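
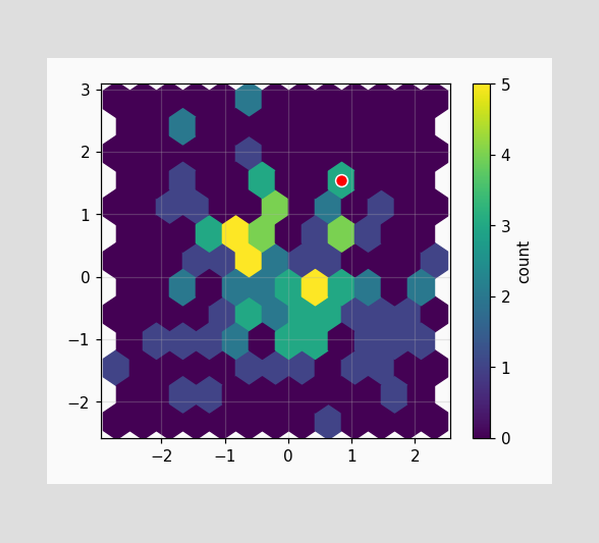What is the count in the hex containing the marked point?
The marked hex reads 3 on the colorbar.

3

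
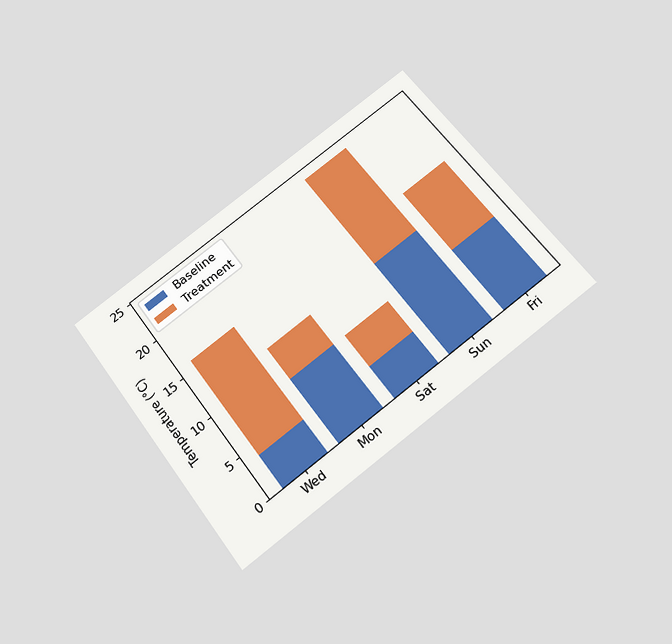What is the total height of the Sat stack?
8°C

The chart is tilted about 37° counter-clockwise and viewed slightly from below. The Sat stack's top reaches 8°C on the y-axis.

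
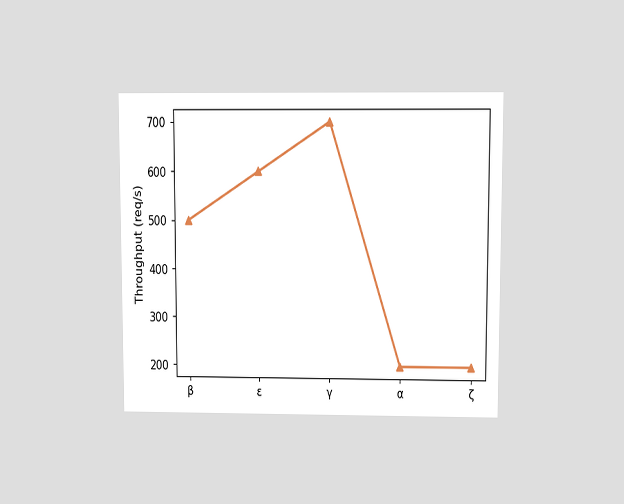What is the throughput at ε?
The chart is viewed slightly from above. At ε, the line is at 600req/s.

600req/s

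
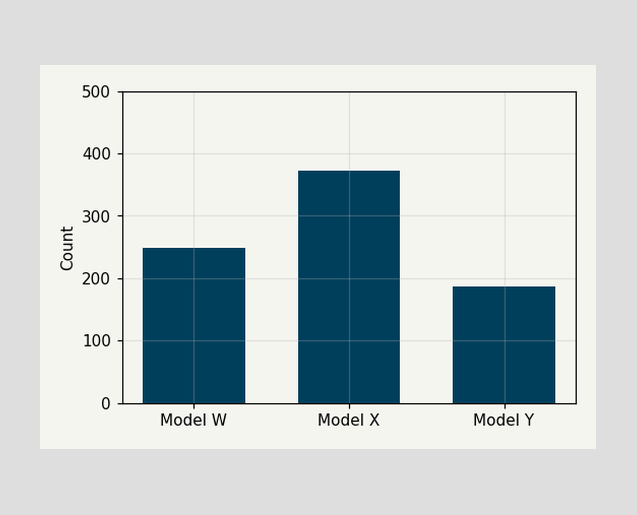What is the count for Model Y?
186

Reading along the chart's y-axis, the Model Y bar reaches 186.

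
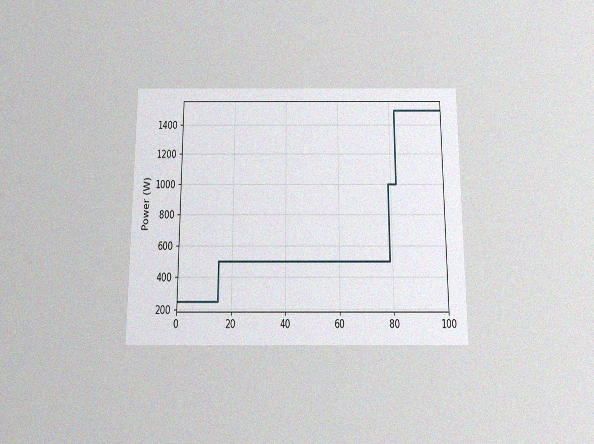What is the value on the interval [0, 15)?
The chart is viewed slightly from below, with some photo noise. On [0, 15) the step sits at 250W.

250W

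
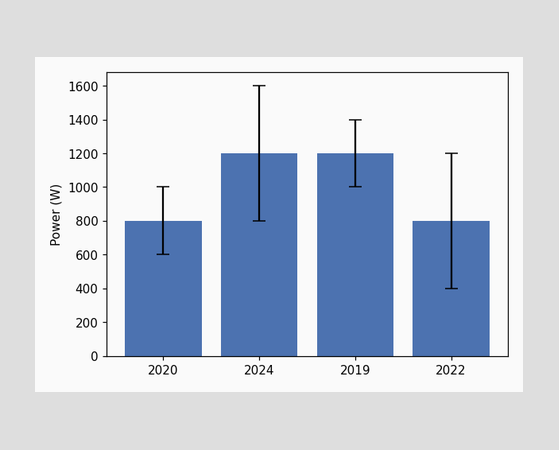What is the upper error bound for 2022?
The 2022 bar's upper whisker reaches 1200W.

1200W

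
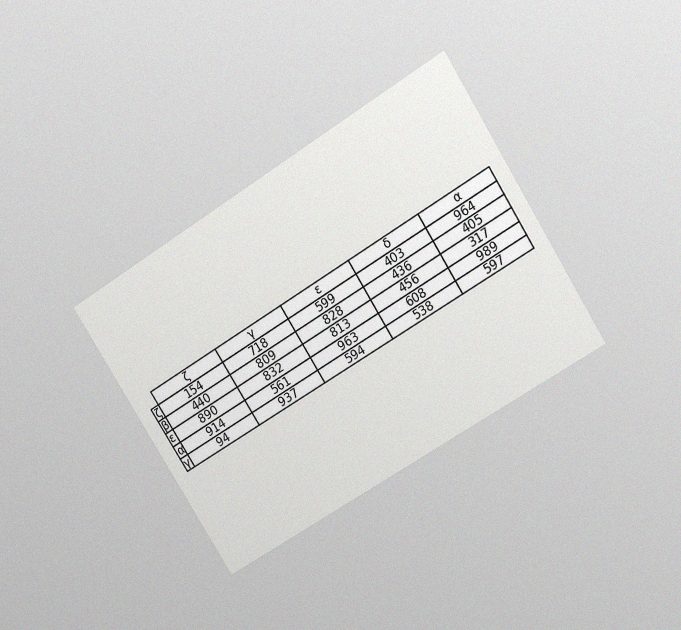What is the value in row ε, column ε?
The chart is tilted about 32° counter-clockwise and viewed at a slight angle, with some photo noise. The (ε, ε) cell reads 813.

813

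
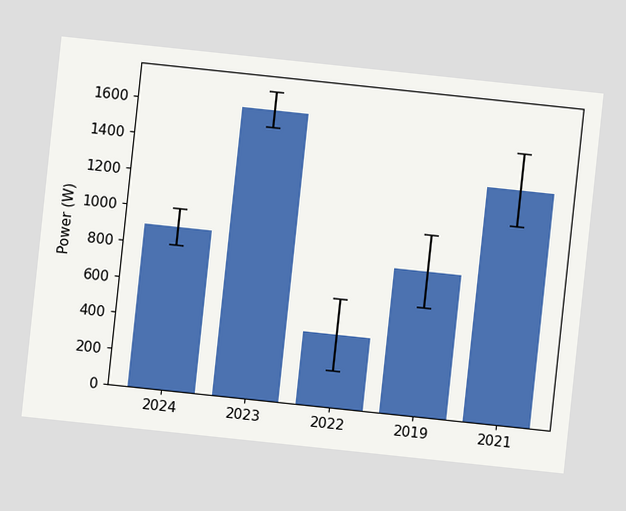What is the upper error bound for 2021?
1500W

The chart is tilted about 6° clockwise. The 2021 bar's upper whisker reaches 1500W.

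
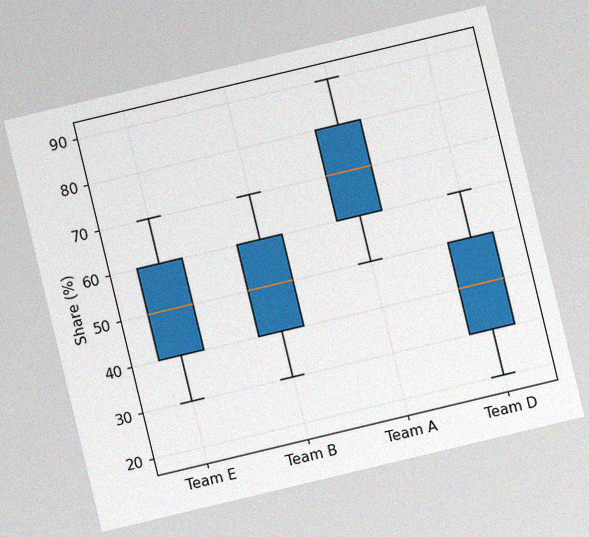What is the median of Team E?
The chart is tilted about 13° counter-clockwise, with some photo noise. The median line in the Team E box sits at 50%.

50%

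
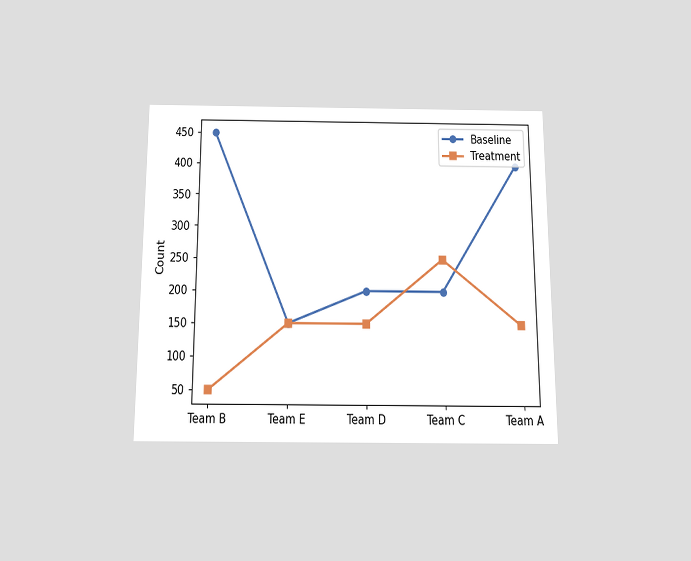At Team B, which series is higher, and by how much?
The chart is viewed slightly from below. At Team B, Baseline sits above the other line by 400.

Baseline, by 400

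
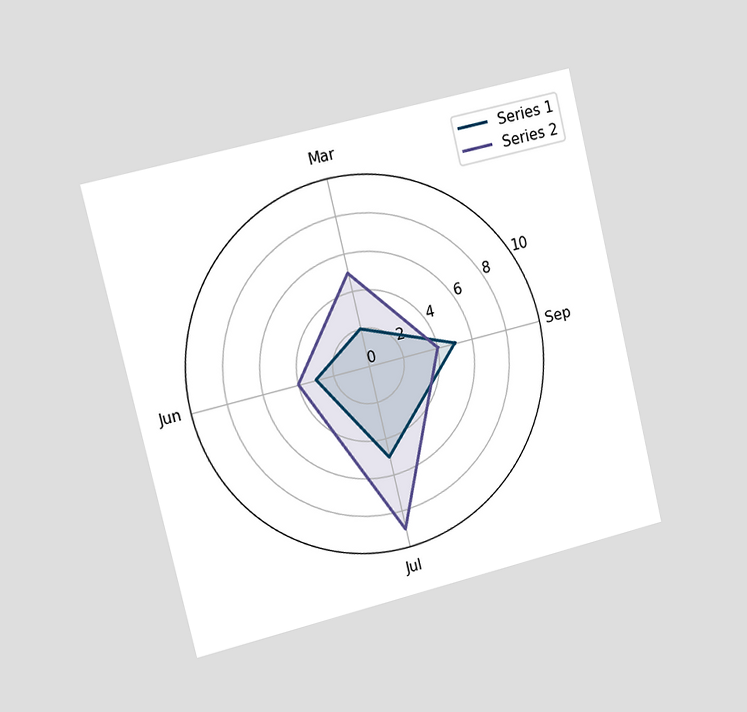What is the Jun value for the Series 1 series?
The chart is tilted about 13° counter-clockwise and viewed slightly from the left. On the Jun axis, Series 1 reaches 3.

3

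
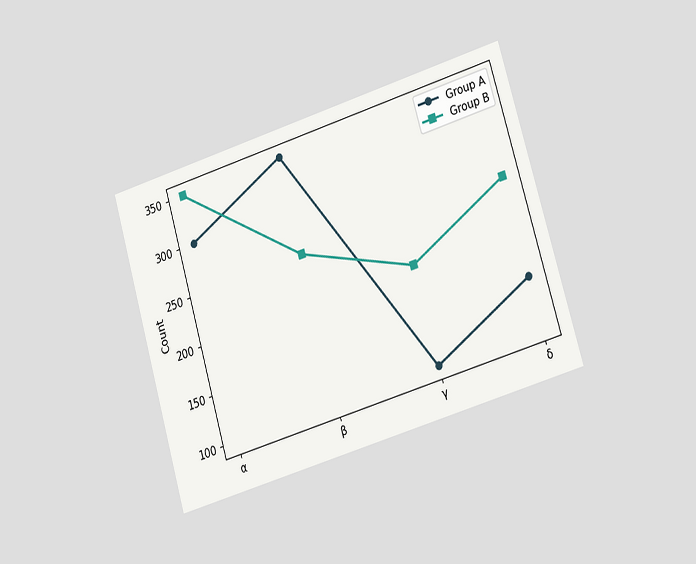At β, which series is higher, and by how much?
The chart is tilted about 17° counter-clockwise and viewed slightly from the right. At β, Group A sits above the other line by 100.

Group A, by 100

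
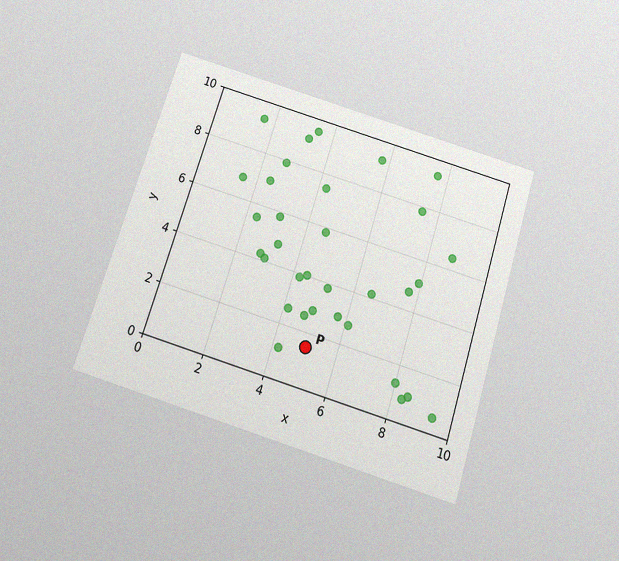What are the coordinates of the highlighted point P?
(5, 1.5)

The chart is tilted about 17° clockwise and viewed slightly from below, with some photo noise. Following the gridlines from P to each axis, P sits at (5, 1.5).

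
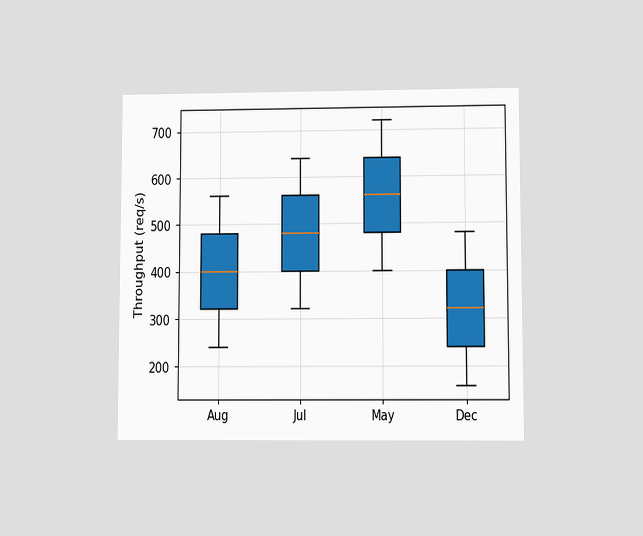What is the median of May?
560req/s

The chart is viewed at a slight angle. The median line in the May box sits at 560req/s.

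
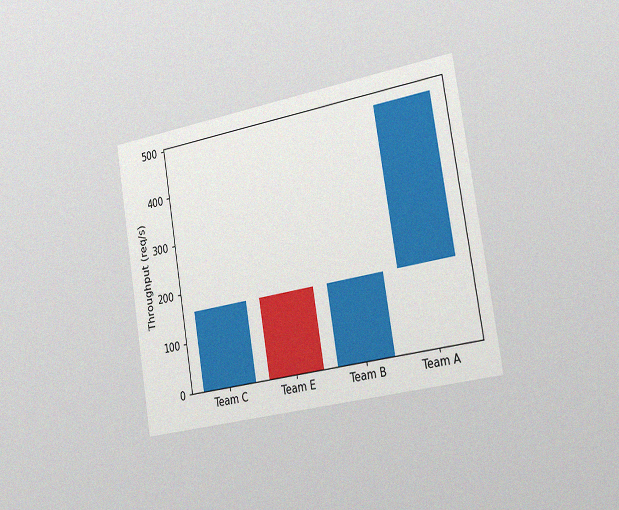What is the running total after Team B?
The chart is tilted about 10° counter-clockwise and viewed slightly from the right, with some photo noise. After Team B the running total reaches 160req/s.

160req/s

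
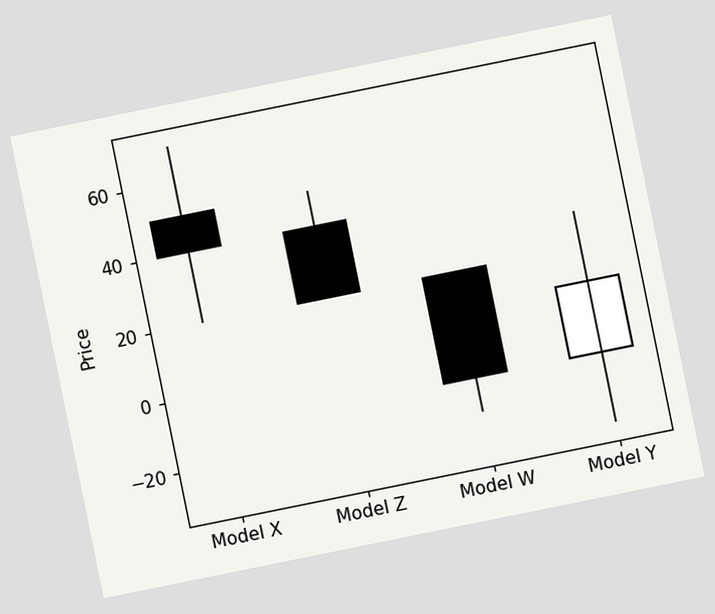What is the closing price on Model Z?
The chart is tilted about 11° counter-clockwise. The Model Z candle closes at 20.

20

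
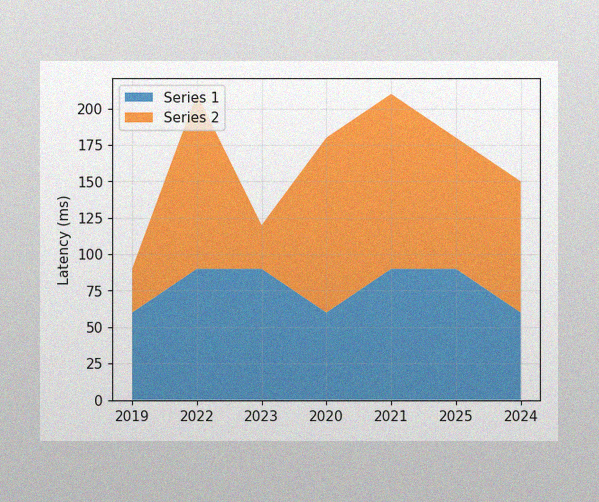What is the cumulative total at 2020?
180ms

The image has some photo noise and uneven lighting. The stacked total at 2020 reaches 180ms.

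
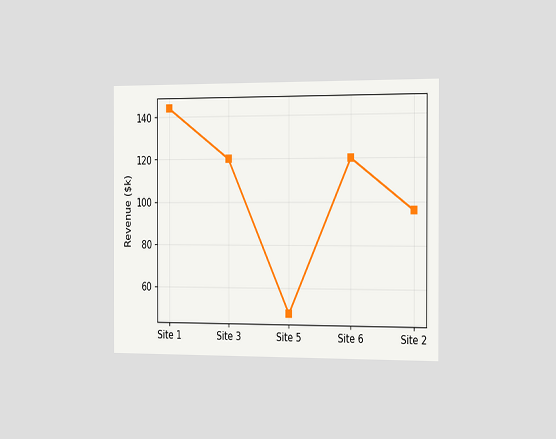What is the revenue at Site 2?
The chart is viewed slightly from the right. At Site 2, the line is at $96k.

$96k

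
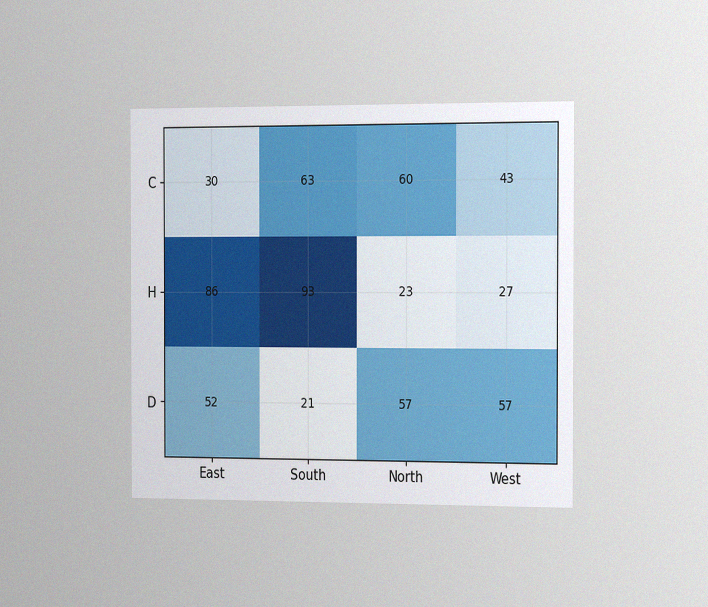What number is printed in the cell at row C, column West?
43

The chart is viewed slightly from the right, with some photo noise. The (C, West) cell reads 43.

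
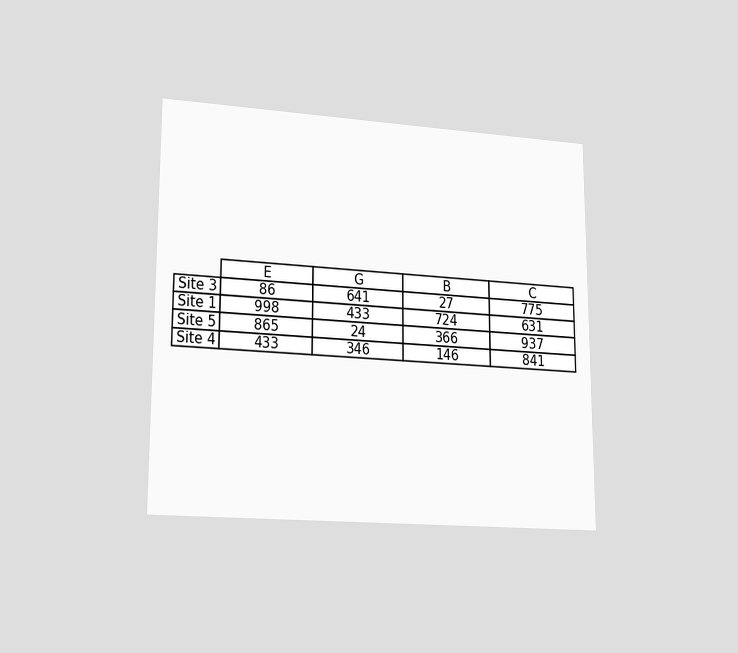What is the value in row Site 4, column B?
The chart is viewed at a slight angle. The (Site 4, B) cell reads 146.

146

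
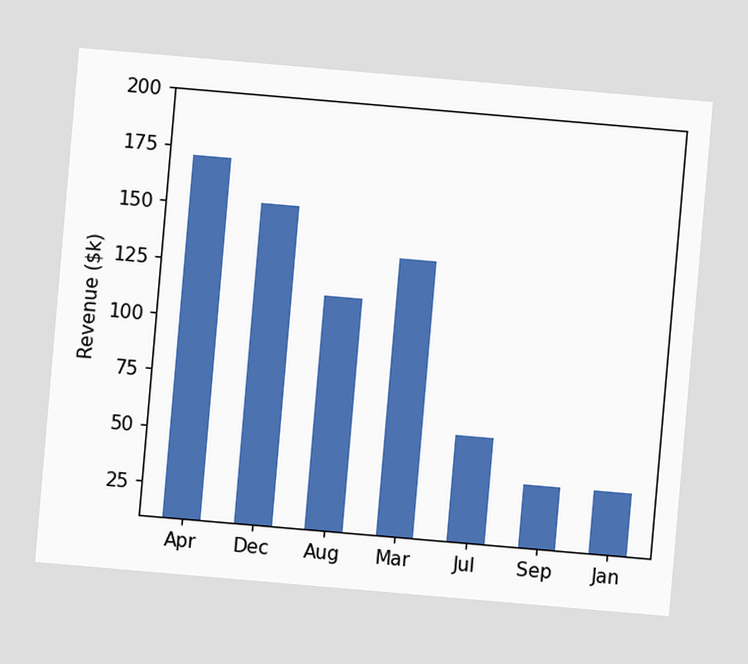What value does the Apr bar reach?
$171k

The chart is tilted about 5° clockwise. Reading along the chart's y-axis, the Apr bar reaches $171k.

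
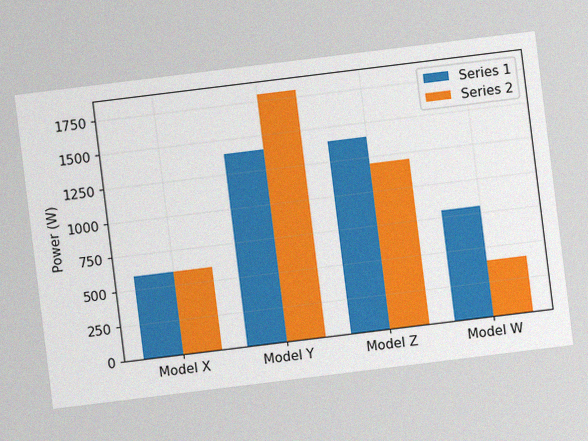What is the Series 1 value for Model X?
600W

The chart is tilted about 7° counter-clockwise, with some photo noise. The Series 1 bar at Model X reaches 600W on the y-axis.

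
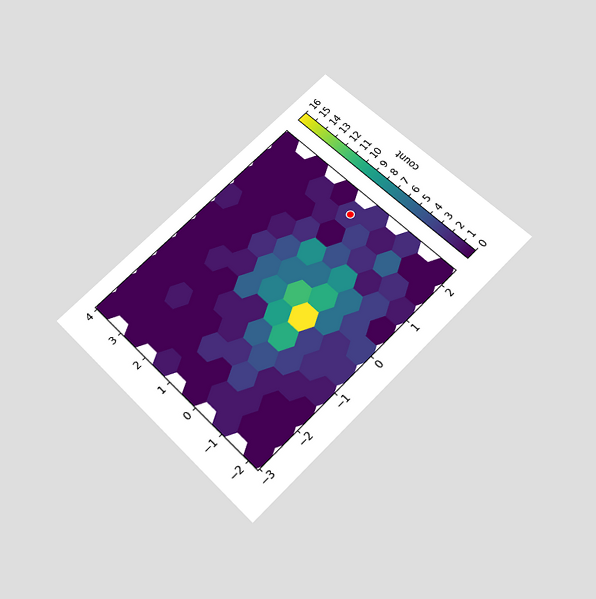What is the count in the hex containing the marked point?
2

The chart is tilted about 45° counter-clockwise and viewed slightly from below. The marked hex reads 2 on the colorbar.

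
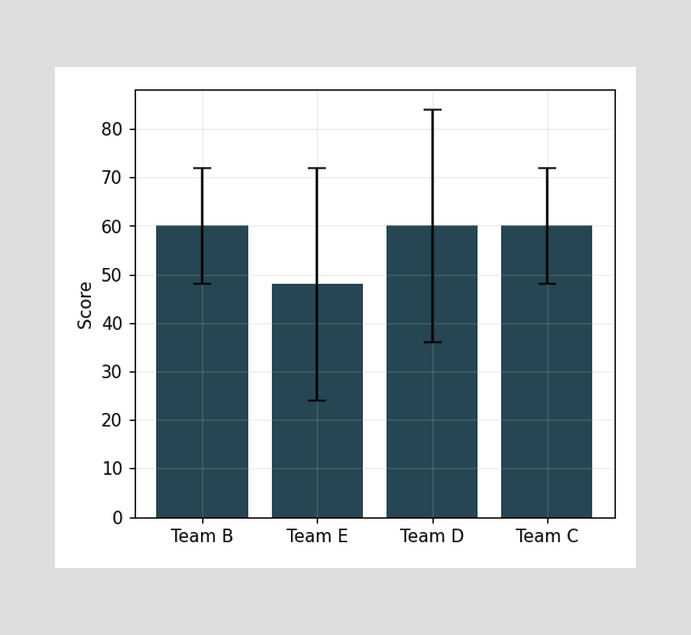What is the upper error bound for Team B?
72

The Team B bar's upper whisker reaches 72.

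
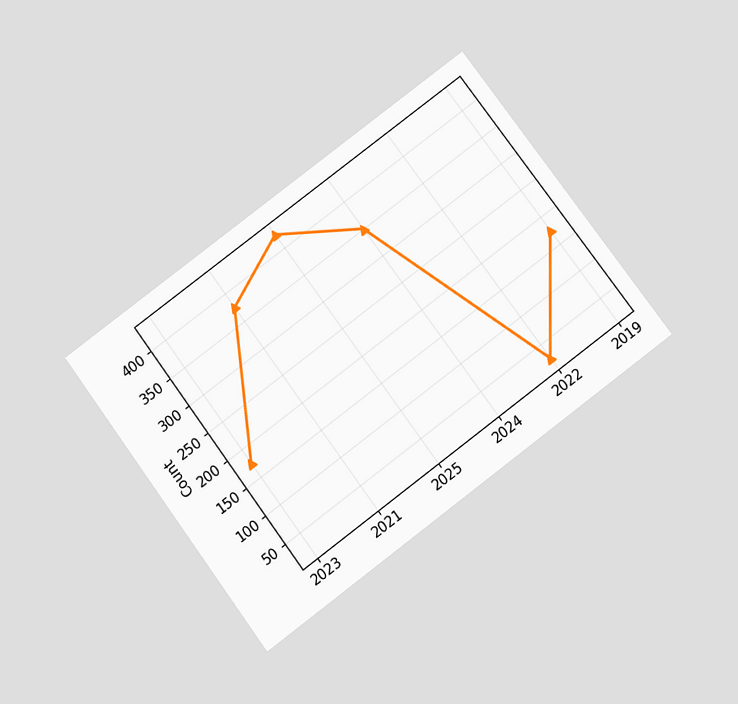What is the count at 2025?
The chart is tilted about 37° counter-clockwise and viewed slightly from below. At 2025, the line is at 425.

425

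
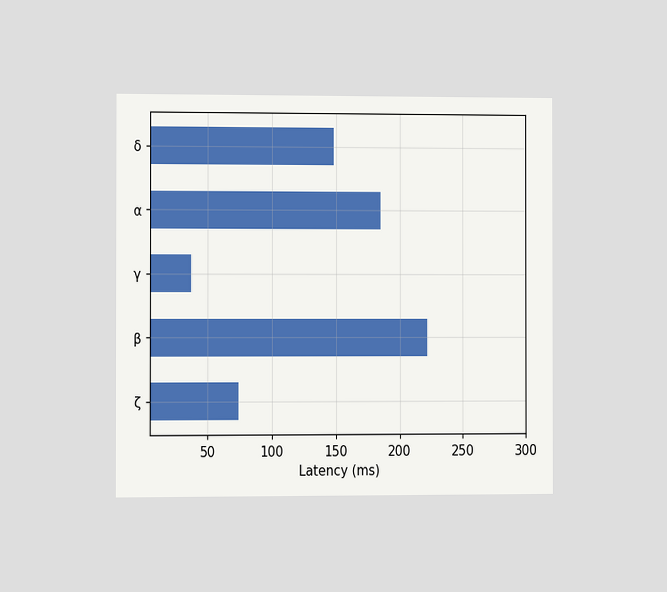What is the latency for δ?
148ms

The chart is viewed slightly from the left. Reading along the chart's x-axis, the δ bar reaches 148ms.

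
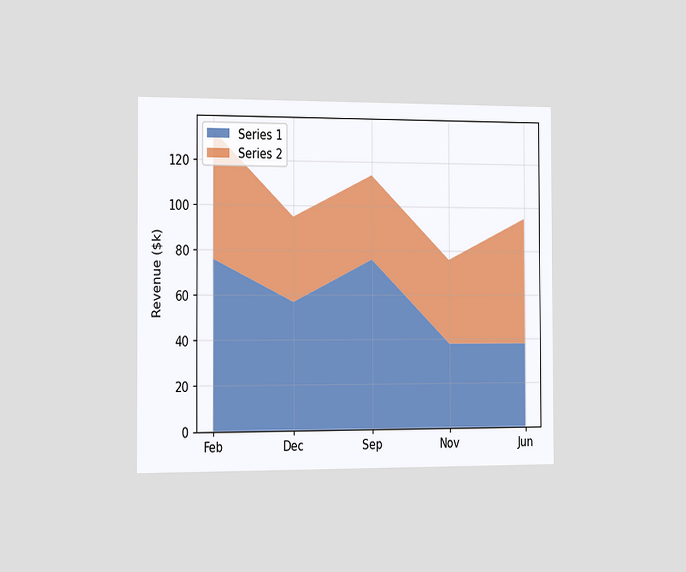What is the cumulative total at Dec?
The chart is viewed slightly from the left. The stacked total at Dec reaches $95k.

$95k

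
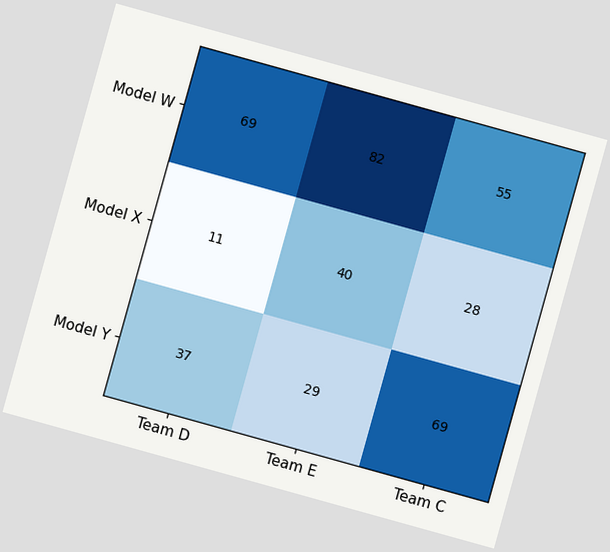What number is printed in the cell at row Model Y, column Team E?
The chart is tilted about 16° clockwise. The (Model Y, Team E) cell reads 29.

29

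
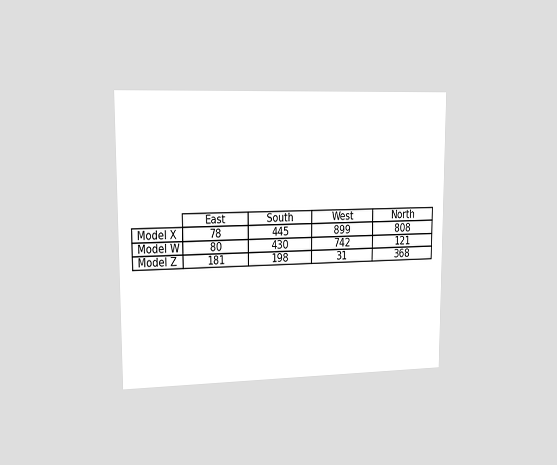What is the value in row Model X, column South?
445

The chart is viewed slightly from the left. The (Model X, South) cell reads 445.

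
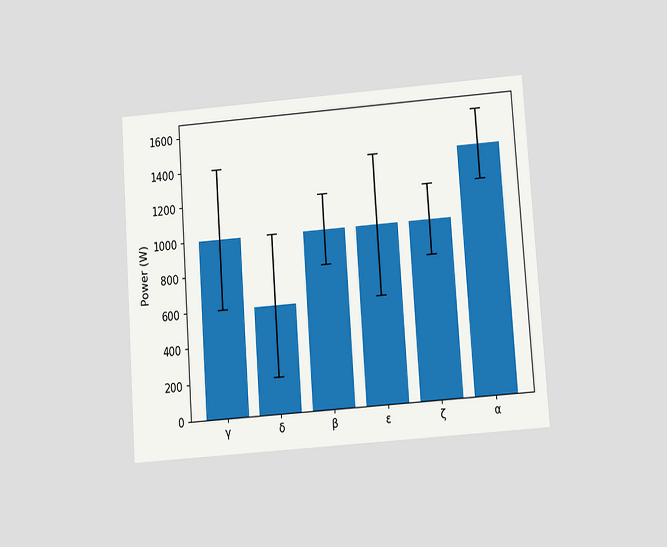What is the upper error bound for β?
The chart is tilted about 4° counter-clockwise and viewed slightly from below. The β bar's upper whisker reaches 1200W.

1200W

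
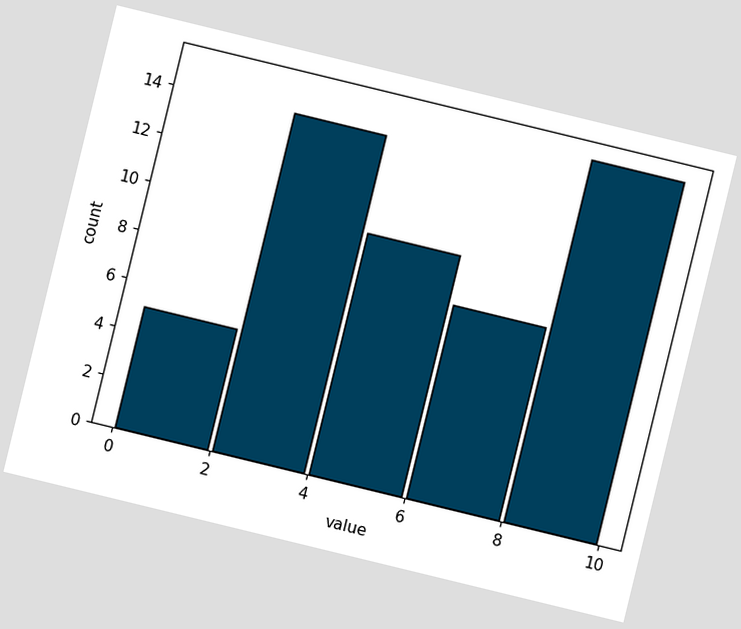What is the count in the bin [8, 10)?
15

The chart is tilted about 14° clockwise. The [8, 10) bin has height 15.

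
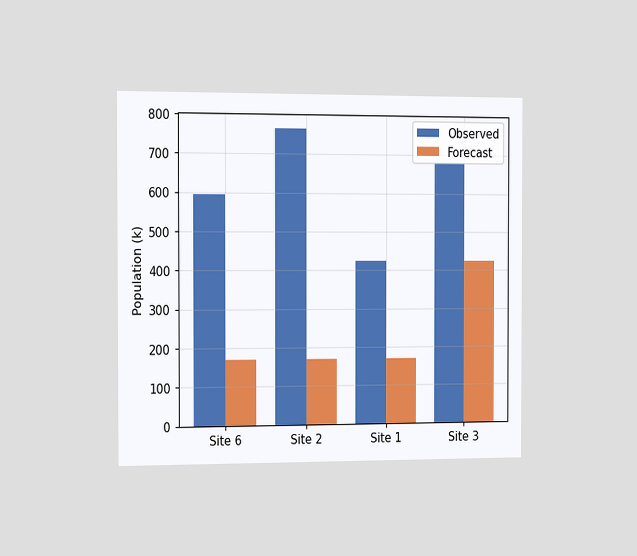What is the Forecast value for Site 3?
The chart is viewed slightly from the left. The Forecast bar at Site 3 reaches 425k on the y-axis.

425k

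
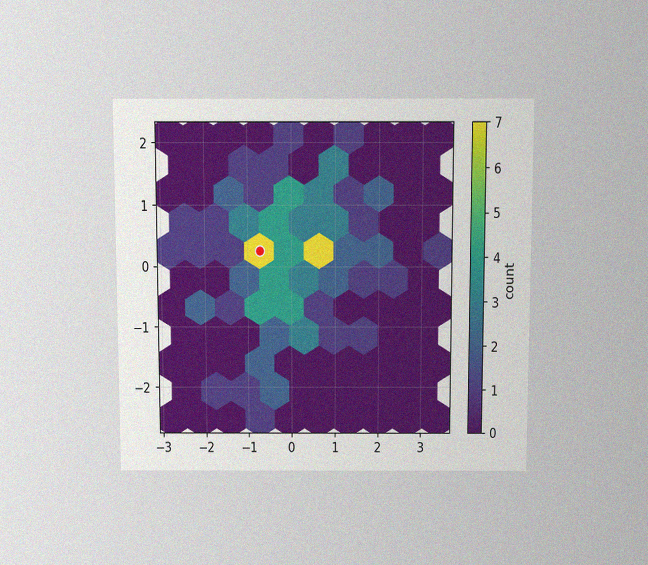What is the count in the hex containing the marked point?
7

The chart is viewed slightly from above, with some photo noise. The marked hex reads 7 on the colorbar.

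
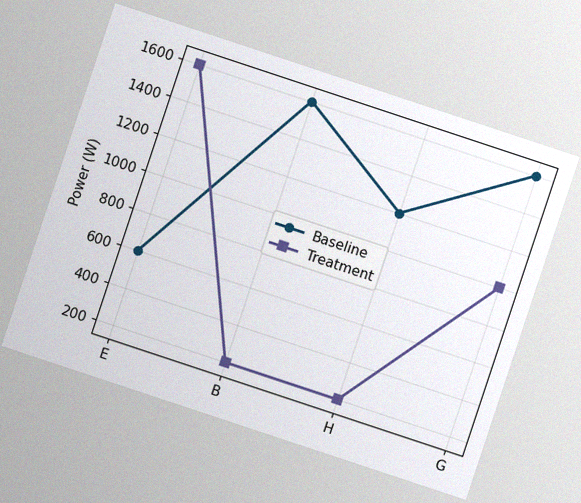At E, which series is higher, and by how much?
Treatment, by 1000W

The chart is tilted about 18° clockwise, with some photo noise. At E, Treatment sits above the other line by 1000W.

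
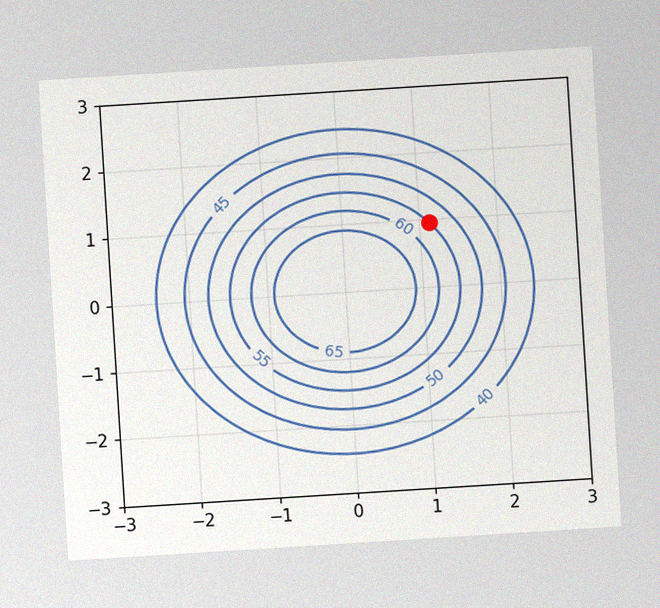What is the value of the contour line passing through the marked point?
The chart is tilted about 4° counter-clockwise, with some photo noise. The marked point sits on the contour labelled 55.

55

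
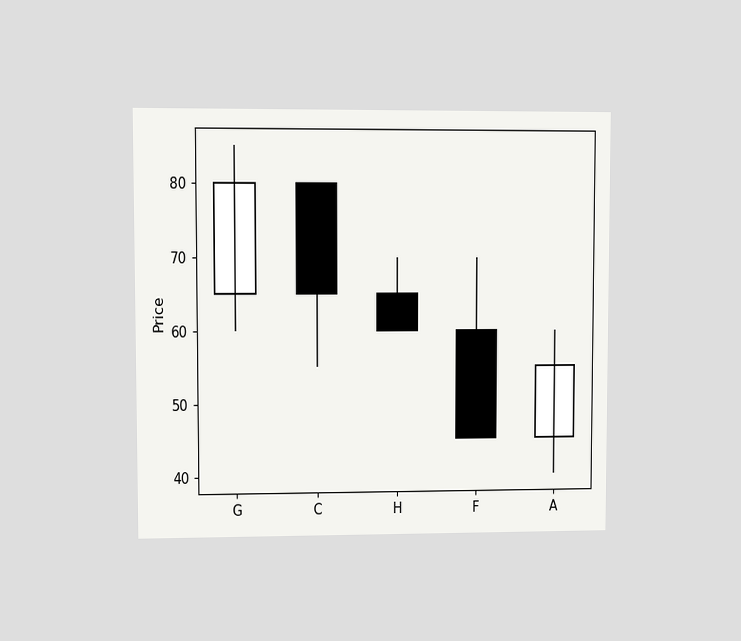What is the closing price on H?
The chart is viewed at a slight angle. The H candle closes at 60.

60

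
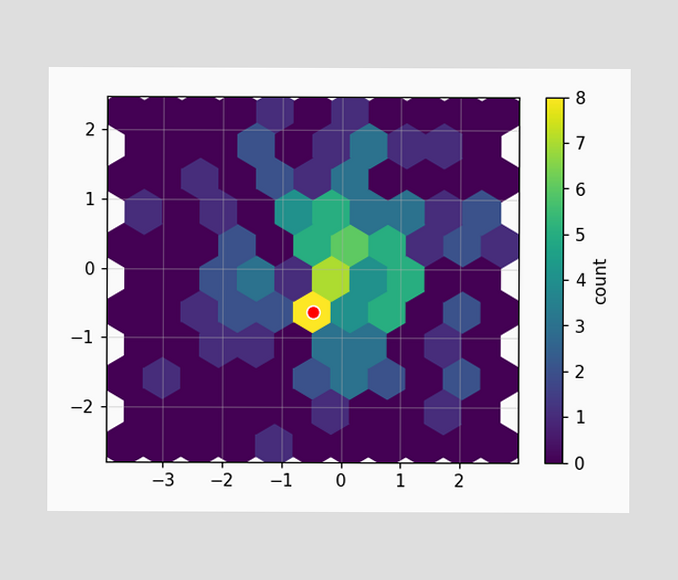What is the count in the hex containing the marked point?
8

The marked hex reads 8 on the colorbar.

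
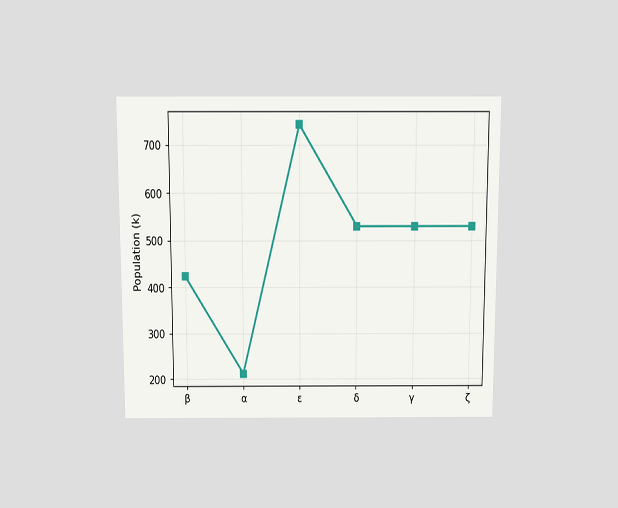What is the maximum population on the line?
742k

The chart is viewed slightly from above. The highest point is at ε, and reading across to the y-axis gives 742k.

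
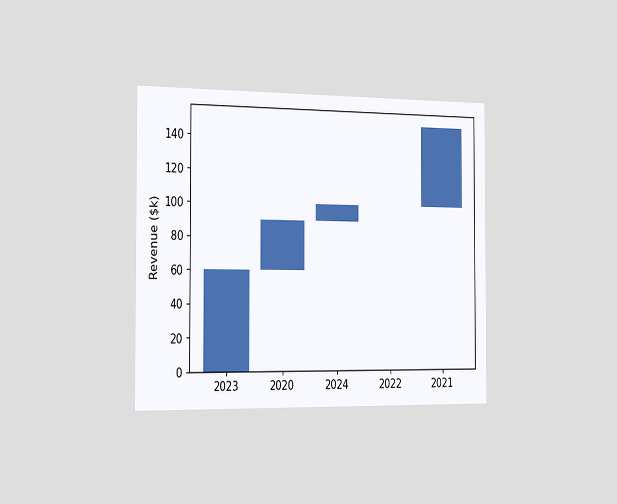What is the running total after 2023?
$60k

The chart is viewed slightly from the left. After 2023 the running total reaches $60k.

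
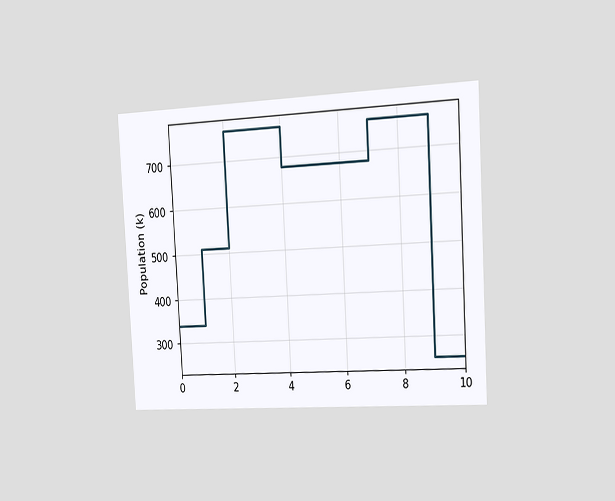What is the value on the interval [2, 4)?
765k

The chart is tilted about 3° counter-clockwise and viewed slightly from the right. On [2, 4) the step sits at 765k.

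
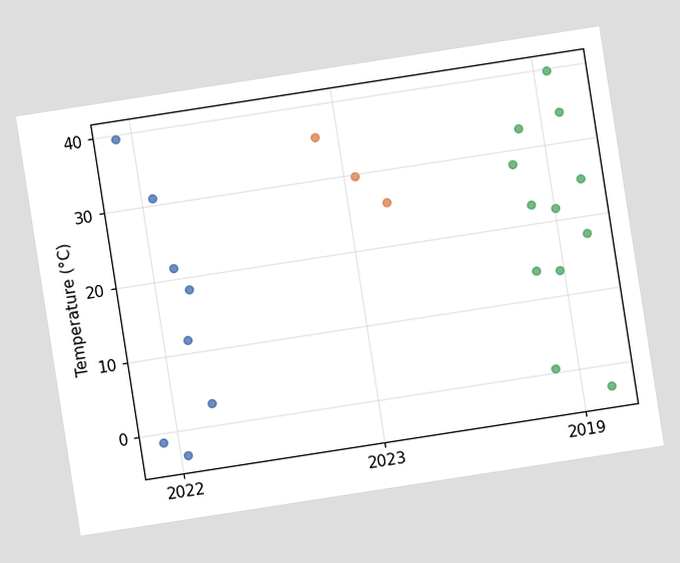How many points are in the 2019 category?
12

The chart is tilted about 9° counter-clockwise. Counting the markers in the 2019 column gives 12.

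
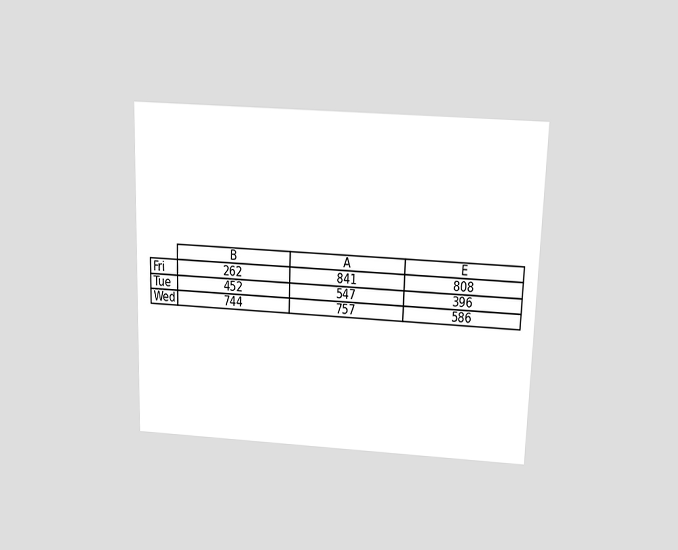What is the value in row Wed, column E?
586

The chart is viewed slightly from above. The (Wed, E) cell reads 586.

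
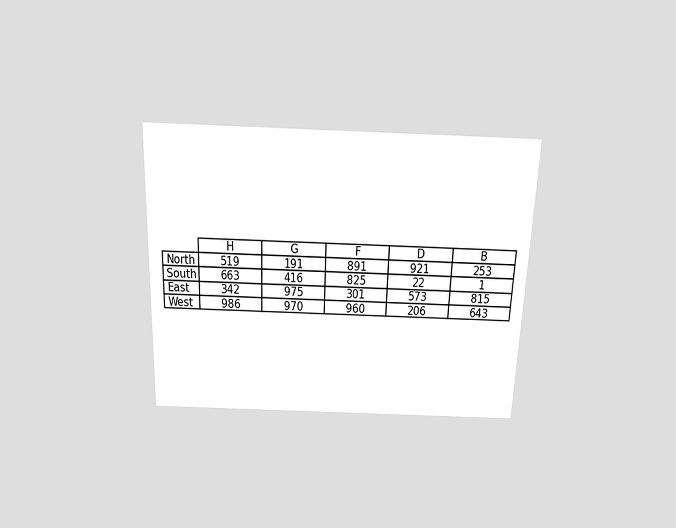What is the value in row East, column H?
The chart is tilted about 2° clockwise and viewed slightly from above. The (East, H) cell reads 342.

342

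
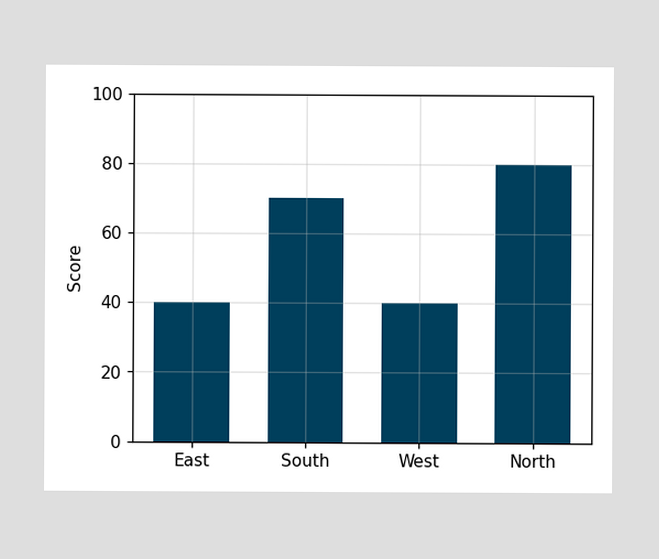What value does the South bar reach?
Reading along the chart's y-axis, the South bar reaches 70.

70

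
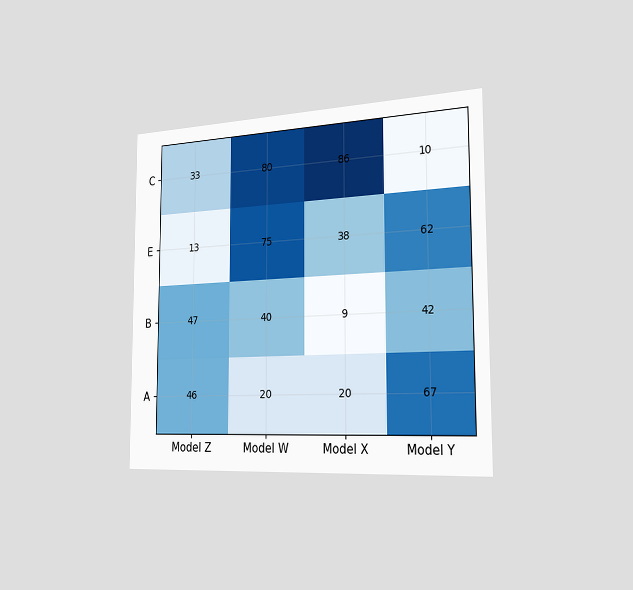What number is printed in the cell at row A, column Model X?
The chart is viewed slightly from the right. The (A, Model X) cell reads 20.

20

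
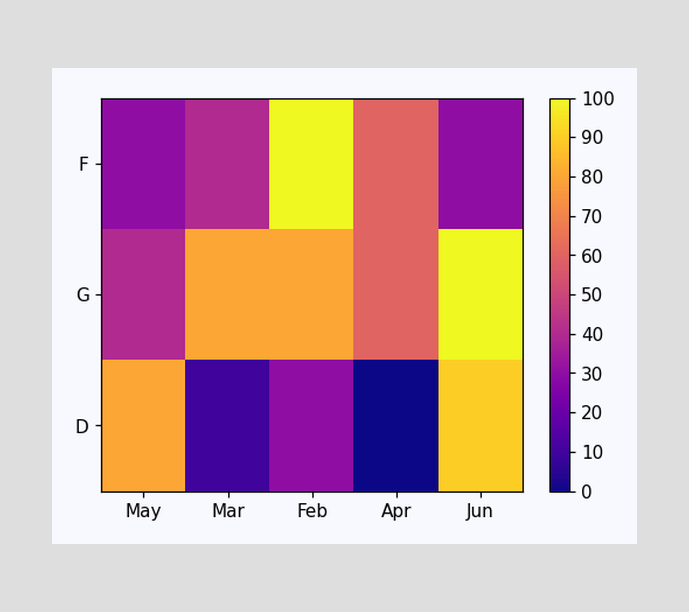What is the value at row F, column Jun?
Matching cell (F, Jun) against the colorbar gives 30.

30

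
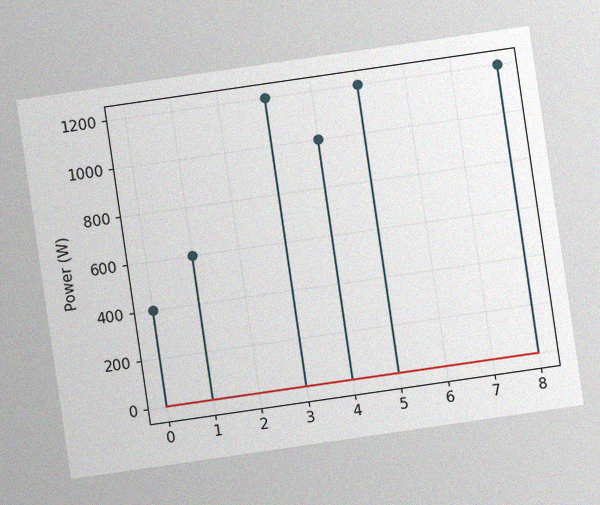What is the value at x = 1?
The chart is tilted about 8° counter-clockwise, with some photo noise. The stem at x=1 reaches 600W.

600W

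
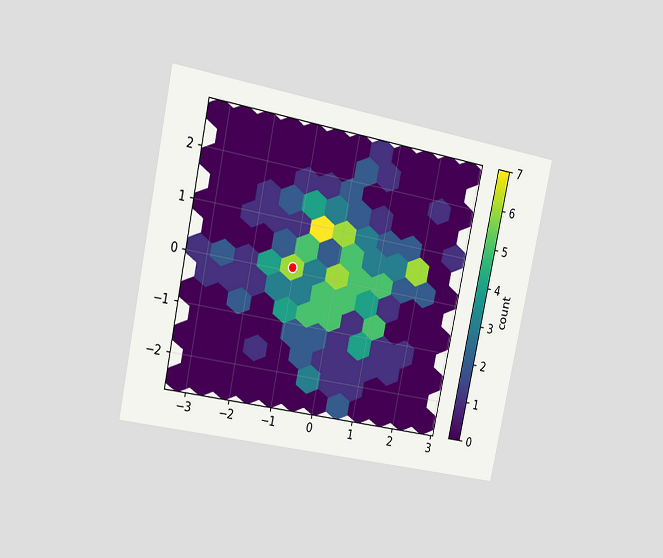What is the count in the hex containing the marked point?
6

The chart is tilted about 12° clockwise and viewed slightly from the left. The marked hex reads 6 on the colorbar.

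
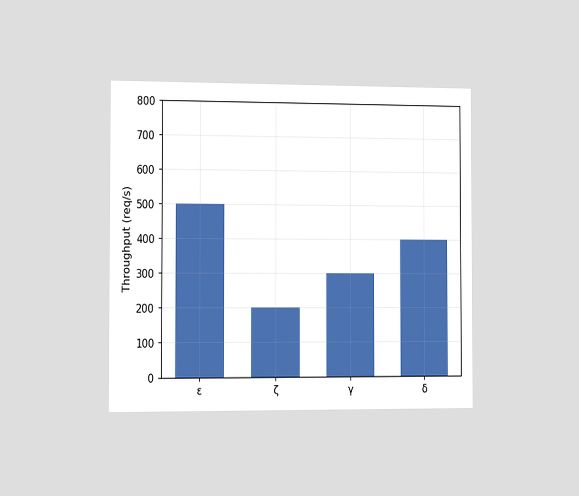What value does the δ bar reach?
400req/s

The chart is viewed slightly from the left. Reading along the chart's y-axis, the δ bar reaches 400req/s.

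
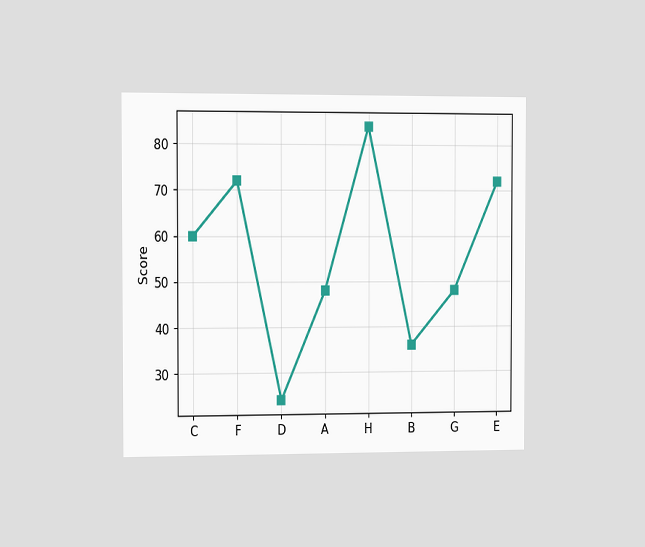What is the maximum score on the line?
84

The chart is viewed slightly from the left. The highest point is at H, and reading across to the y-axis gives 84.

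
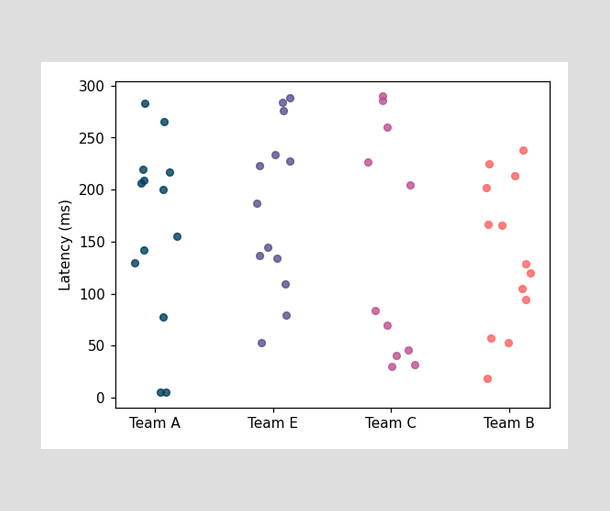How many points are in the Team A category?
13

Counting the markers in the Team A column gives 13.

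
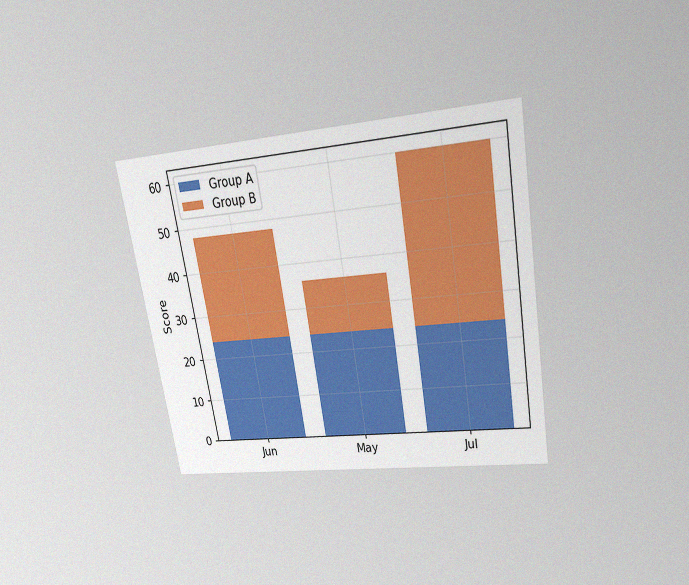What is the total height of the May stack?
The chart is tilted about 10° counter-clockwise and viewed slightly from above, with some photo noise. The May stack's top reaches 36 on the y-axis.

36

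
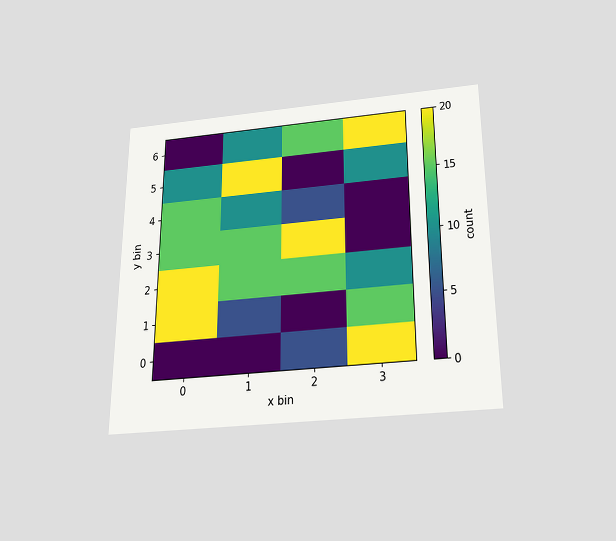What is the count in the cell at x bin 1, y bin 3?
The chart is viewed slightly from below. Matching the cell (1, 3) against the colorbar gives 15.

15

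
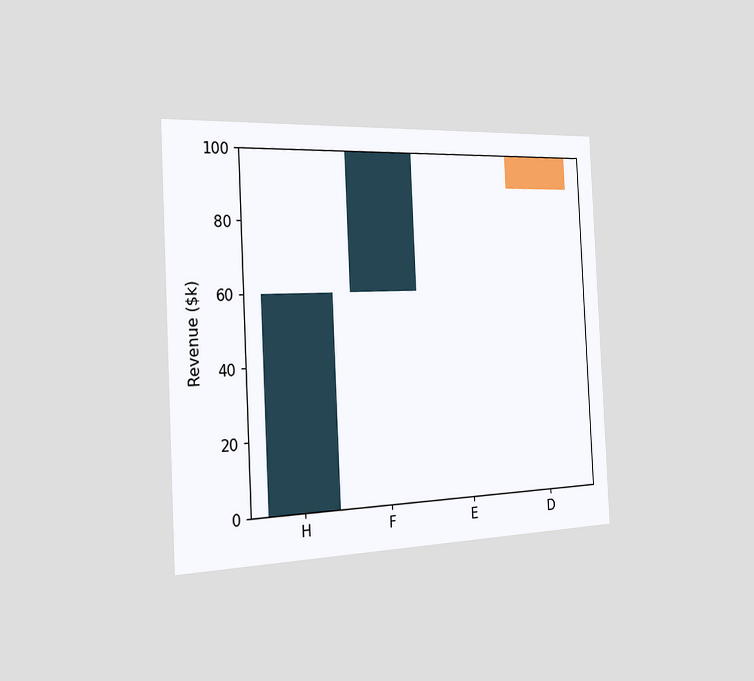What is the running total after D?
$90k

The chart is tilted about 3° counter-clockwise and viewed slightly from the left. After D the running total reaches $90k.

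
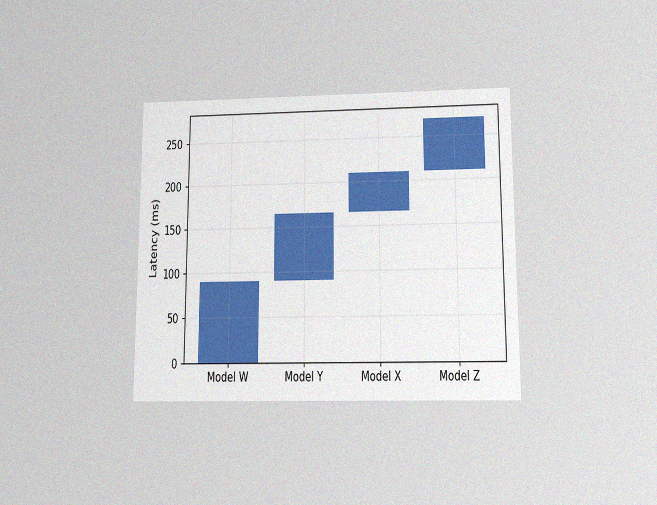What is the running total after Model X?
210ms

The chart is viewed slightly from below, with some photo noise. After Model X the running total reaches 210ms.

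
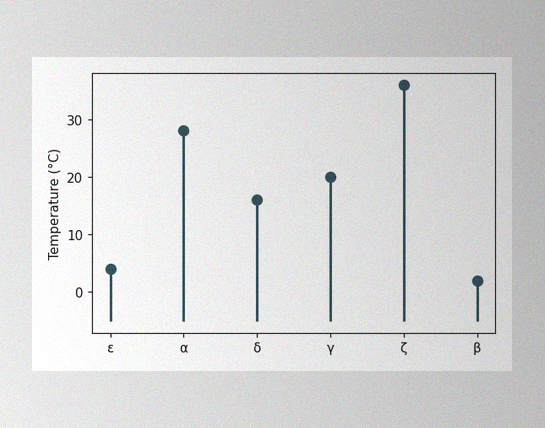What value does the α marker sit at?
The image has some photo noise and uneven lighting. The α marker sits at 28°C.

28°C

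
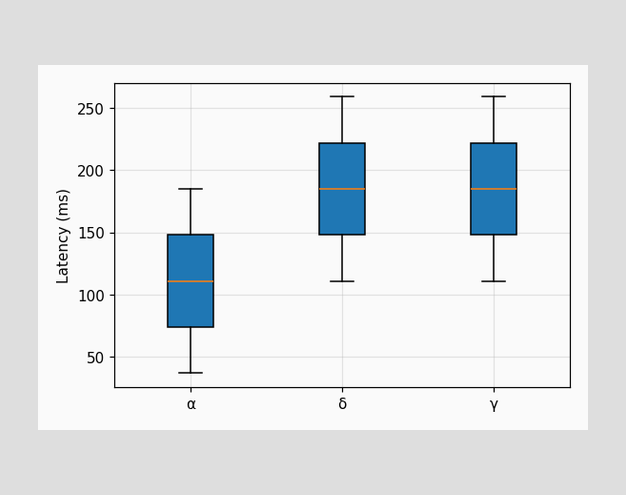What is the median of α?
111ms

The median line in the α box sits at 111ms.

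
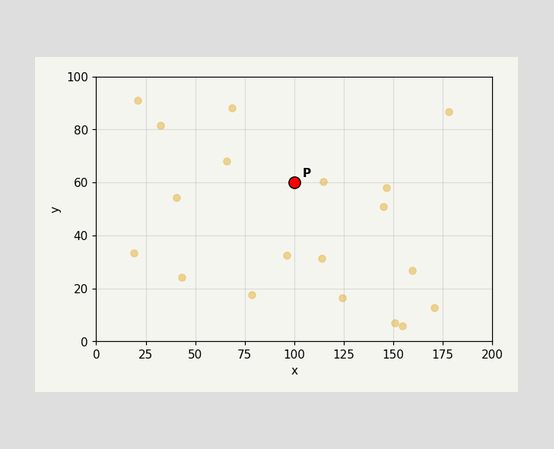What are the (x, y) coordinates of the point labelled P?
(100, 60)

Following the gridlines from P to each axis, P sits at (100, 60).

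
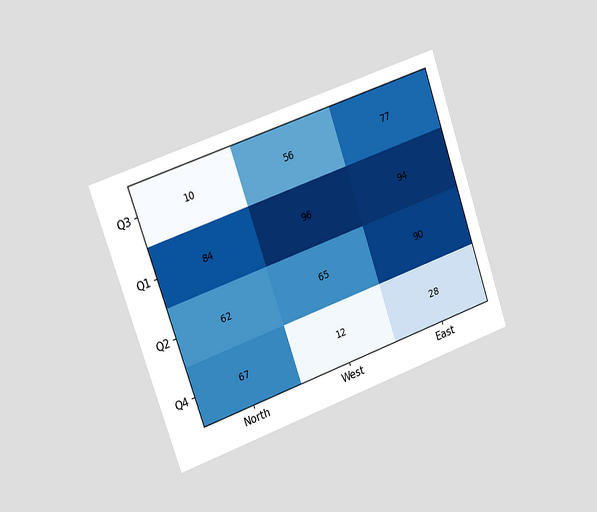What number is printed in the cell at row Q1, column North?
84

The chart is tilted about 19° counter-clockwise and viewed slightly from the left. The (Q1, North) cell reads 84.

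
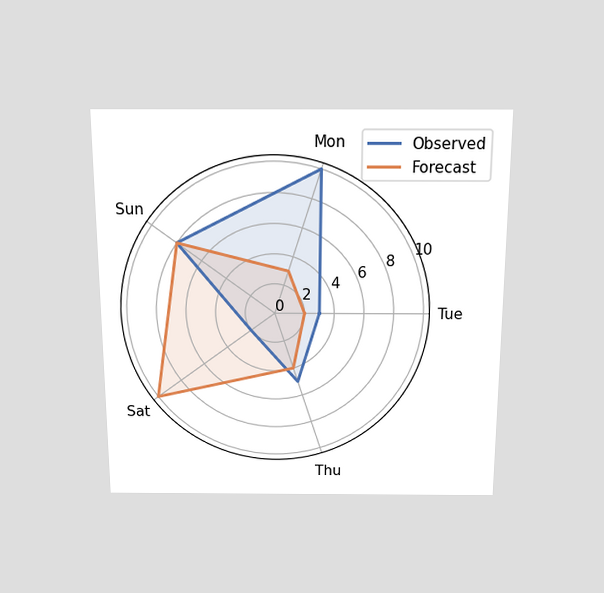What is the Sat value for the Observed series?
2

The chart is viewed slightly from above. On the Sat axis, Observed reaches 2.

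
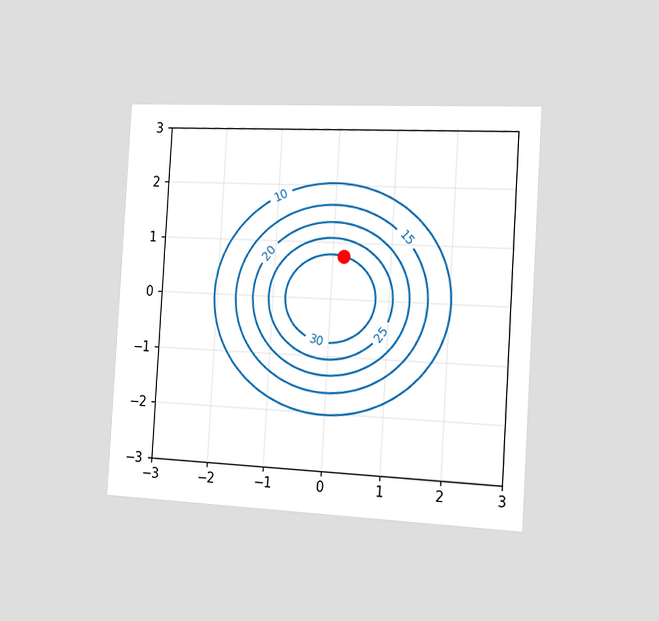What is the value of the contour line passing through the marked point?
The chart is tilted about 3° clockwise and viewed slightly from the right. The marked point sits on the contour labelled 30.

30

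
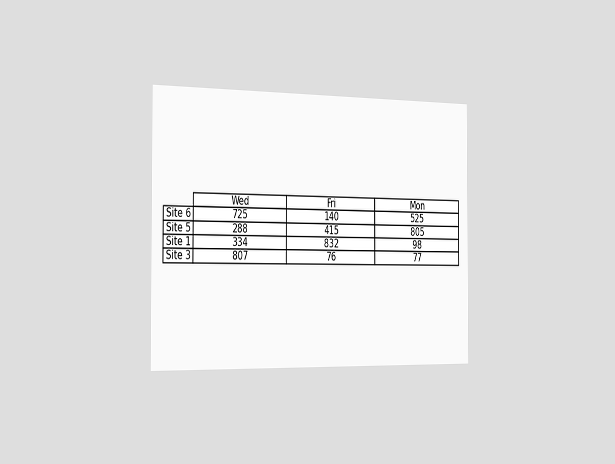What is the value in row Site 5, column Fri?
The chart is viewed slightly from the left. The (Site 5, Fri) cell reads 415.

415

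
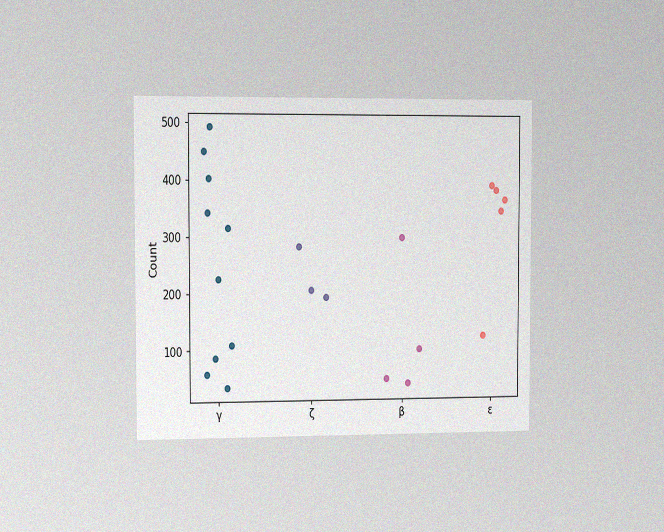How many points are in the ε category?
The chart is viewed slightly from the left, with some photo noise. Counting the markers in the ε column gives 5.

5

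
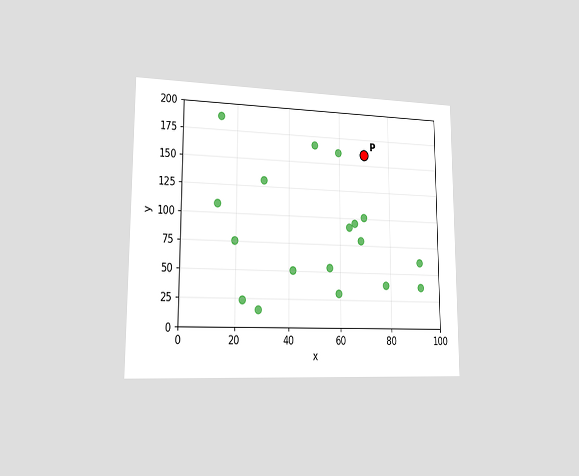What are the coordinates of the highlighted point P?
The chart is viewed slightly from the left. Following the gridlines from P to each axis, P sits at (70, 160).

(70, 160)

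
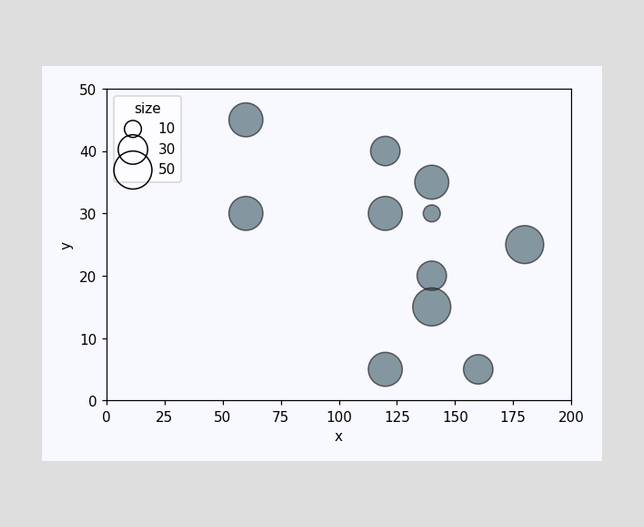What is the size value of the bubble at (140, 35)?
40

Matching the bubble at (140, 35) against the size legend gives 40.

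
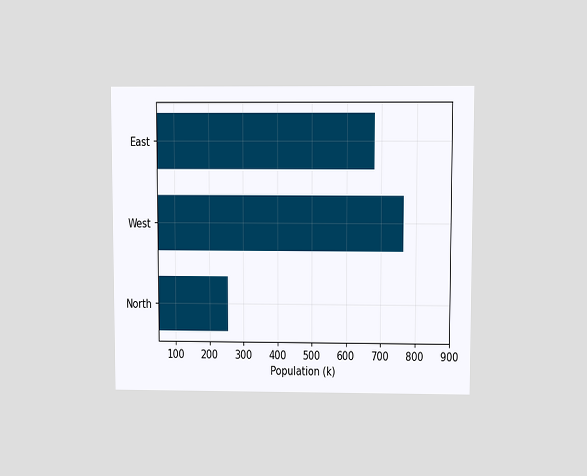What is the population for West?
765k

The chart is viewed slightly from above. Reading along the chart's x-axis, the West bar reaches 765k.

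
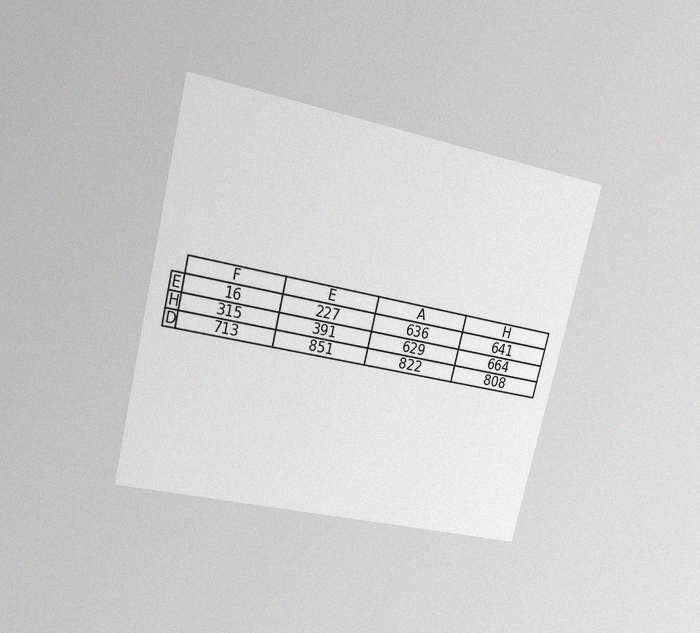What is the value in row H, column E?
391

The chart is tilted about 14° clockwise and viewed at a slight angle, with some photo noise. The (H, E) cell reads 391.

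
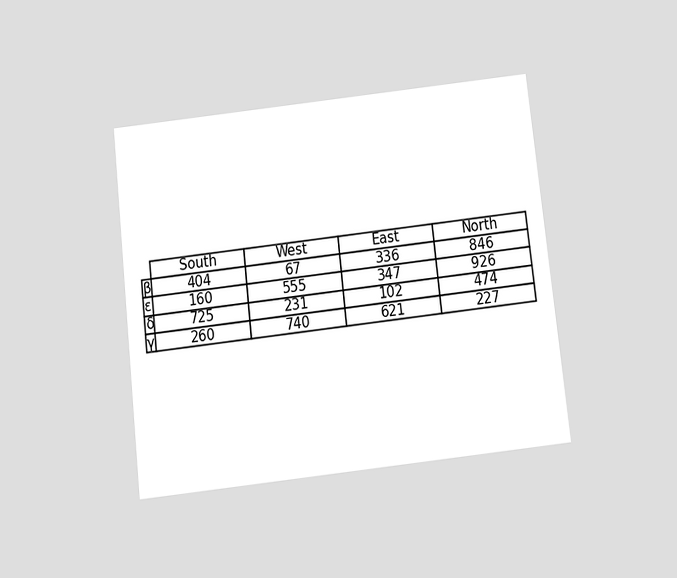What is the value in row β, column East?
336

The chart is tilted about 6° counter-clockwise and viewed slightly from below. The (β, East) cell reads 336.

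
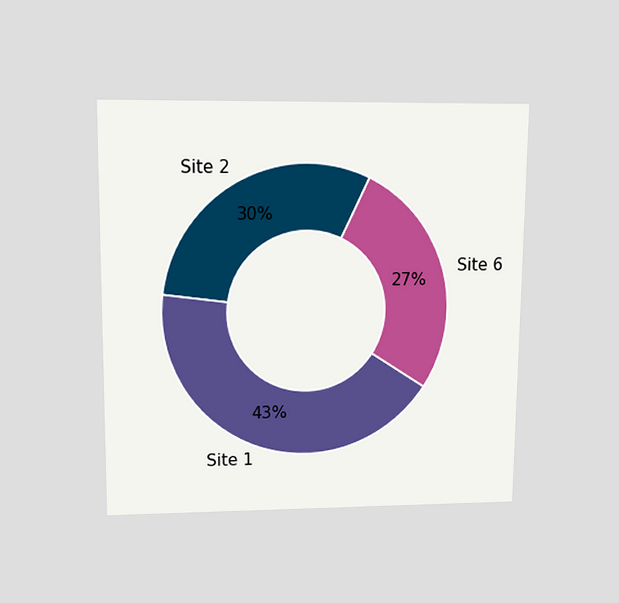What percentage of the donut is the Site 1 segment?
43%

The chart is viewed slightly from above. The Site 1 segment takes up 43% of the ring.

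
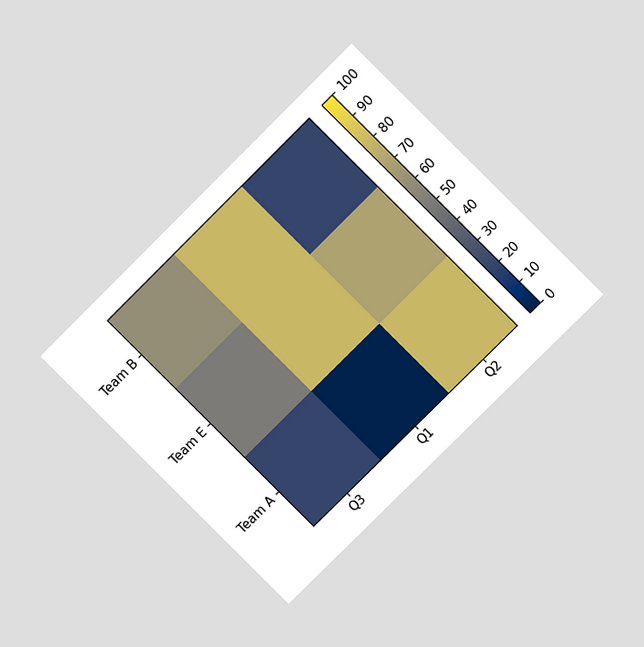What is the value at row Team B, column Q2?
The chart is tilted about 45° counter-clockwise and viewed at a slight angle. Matching cell (Team B, Q2) against the colorbar gives 20.

20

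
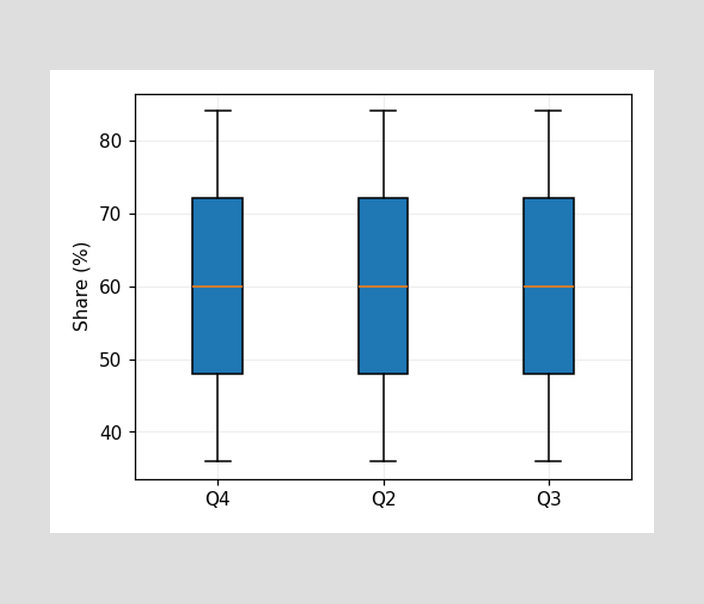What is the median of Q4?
The median line in the Q4 box sits at 60%.

60%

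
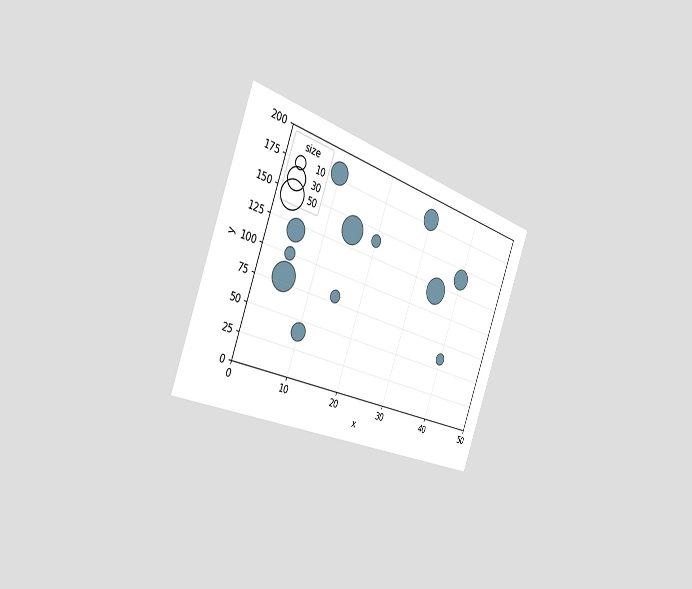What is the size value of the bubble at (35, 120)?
50

The chart is tilted about 20° clockwise and viewed slightly from the left. Matching the bubble at (35, 120) against the size legend gives 50.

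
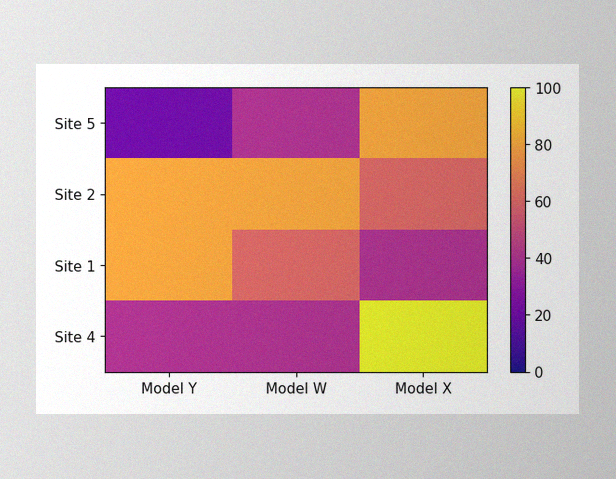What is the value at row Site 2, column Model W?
The image has some photo noise and uneven lighting. Matching cell (Site 2, Model W) against the colorbar gives 80.

80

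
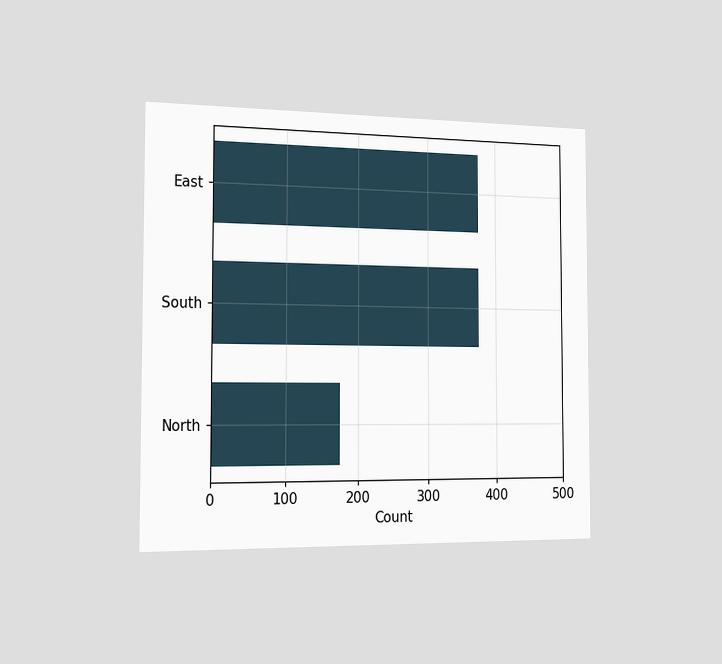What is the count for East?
375

The chart is viewed slightly from the left. Reading along the chart's x-axis, the East bar reaches 375.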